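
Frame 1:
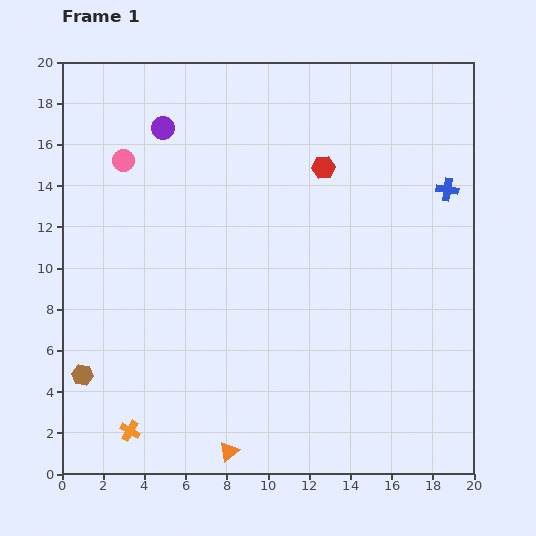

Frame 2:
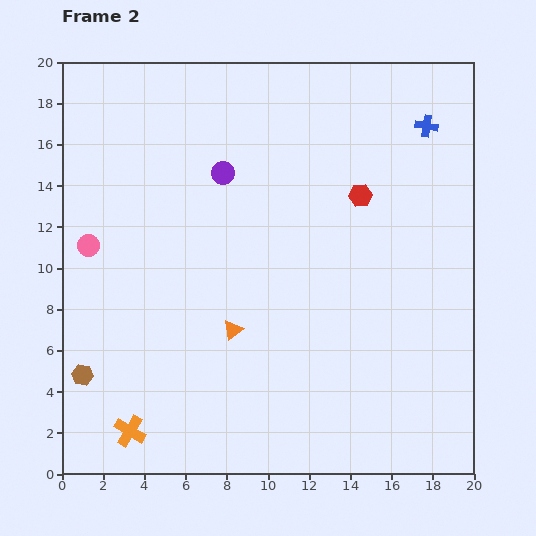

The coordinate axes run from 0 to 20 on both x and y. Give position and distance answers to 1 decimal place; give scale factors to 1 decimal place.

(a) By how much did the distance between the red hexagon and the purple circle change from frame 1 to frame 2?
-1.2

Distance in frame 1: 8.0. Distance in frame 2: 6.8.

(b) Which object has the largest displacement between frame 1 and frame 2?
the orange triangle

(moved 5.9; next 4.4)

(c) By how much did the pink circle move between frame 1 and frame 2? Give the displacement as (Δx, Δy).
(-1.7, -4.1)

The pink circle was at (3.0, 15.2) in frame 1 and (1.3, 11.1) in frame 2.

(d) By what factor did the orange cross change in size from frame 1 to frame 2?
1.5×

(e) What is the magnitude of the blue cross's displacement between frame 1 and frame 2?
3.3

The blue cross moved from (18.7, 13.8) to (17.7, 16.9), a distance of √(1.0² + 3.1²) ≈ 3.3.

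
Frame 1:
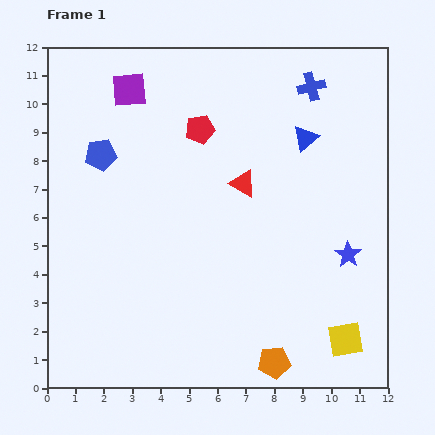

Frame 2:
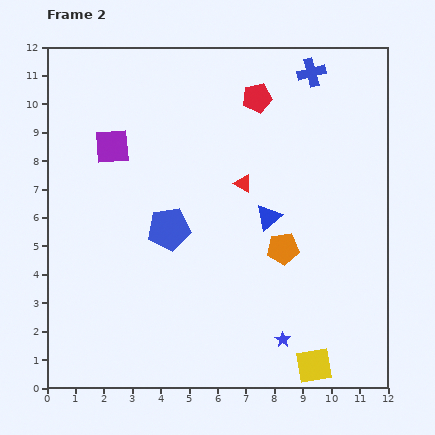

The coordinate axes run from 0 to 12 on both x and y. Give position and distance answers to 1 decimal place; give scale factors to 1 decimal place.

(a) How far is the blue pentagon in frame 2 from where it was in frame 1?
3.5

The blue pentagon moved from (1.9, 8.2) to (4.3, 5.6), a distance of √(2.4² + 2.6²) ≈ 3.5.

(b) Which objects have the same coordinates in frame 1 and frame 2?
the red triangle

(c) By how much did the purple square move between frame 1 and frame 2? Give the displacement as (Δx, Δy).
(-0.6, -2.0)

The purple square was at (2.9, 10.5) in frame 1 and (2.3, 8.5) in frame 2.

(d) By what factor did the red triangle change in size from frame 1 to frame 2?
0.7×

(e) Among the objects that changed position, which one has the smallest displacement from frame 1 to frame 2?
the blue cross

(moved 0.5)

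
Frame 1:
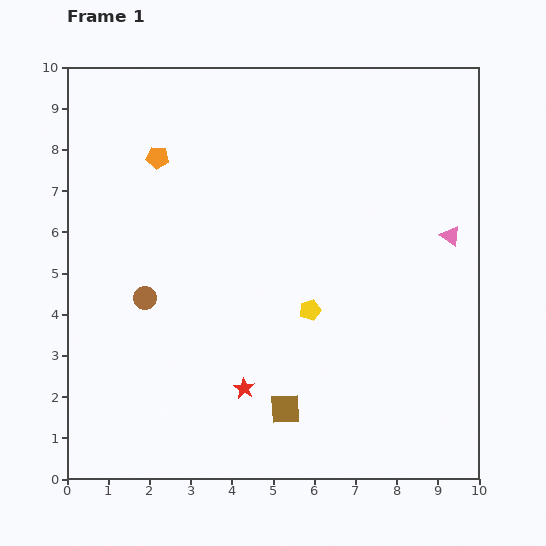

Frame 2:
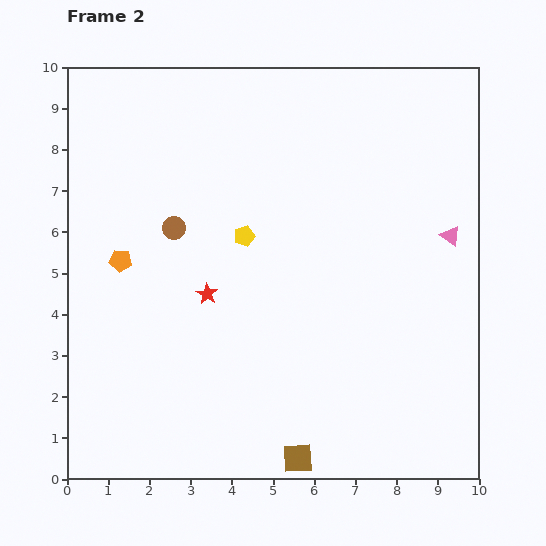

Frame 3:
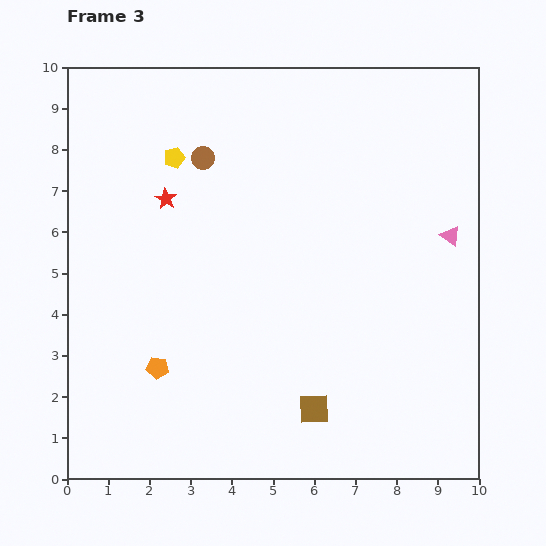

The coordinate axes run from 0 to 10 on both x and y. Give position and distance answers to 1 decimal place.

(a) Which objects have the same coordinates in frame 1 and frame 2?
the pink triangle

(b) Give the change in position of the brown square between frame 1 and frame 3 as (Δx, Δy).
(0.7, 0.0)

The brown square was at (5.3, 1.7) in frame 1 and (6.0, 1.7) in frame 3.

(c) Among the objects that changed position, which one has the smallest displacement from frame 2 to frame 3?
the brown square

(moved 1.3)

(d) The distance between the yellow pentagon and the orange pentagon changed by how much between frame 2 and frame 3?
+2.0

Distance in frame 2: 3.1. Distance in frame 3: 5.1.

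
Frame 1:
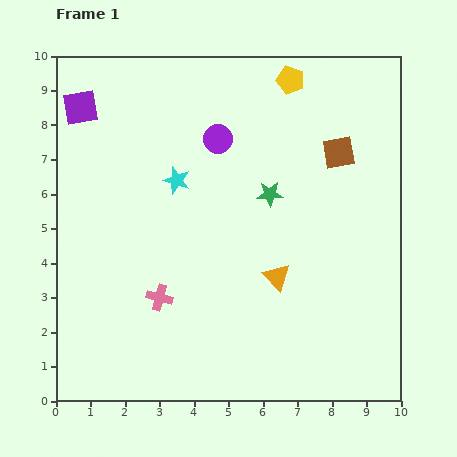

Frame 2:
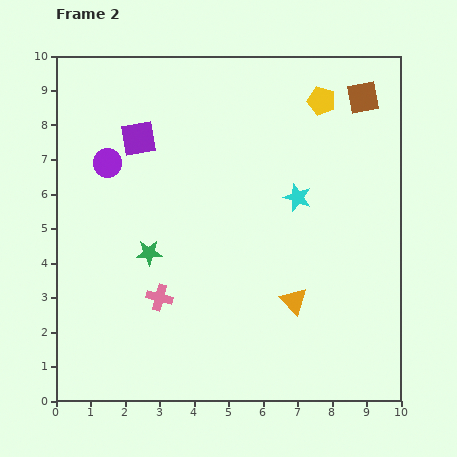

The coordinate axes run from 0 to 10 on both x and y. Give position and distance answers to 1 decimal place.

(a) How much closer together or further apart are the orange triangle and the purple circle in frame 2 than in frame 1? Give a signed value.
+2.4

Distance in frame 1: 4.3. Distance in frame 2: 6.7.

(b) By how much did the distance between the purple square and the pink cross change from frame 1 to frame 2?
-1.4

Distance in frame 1: 6.0. Distance in frame 2: 4.6.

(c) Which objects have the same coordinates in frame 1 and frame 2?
the pink cross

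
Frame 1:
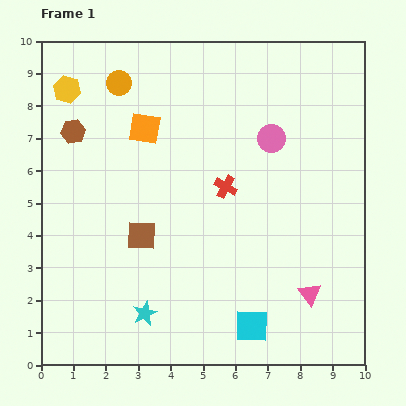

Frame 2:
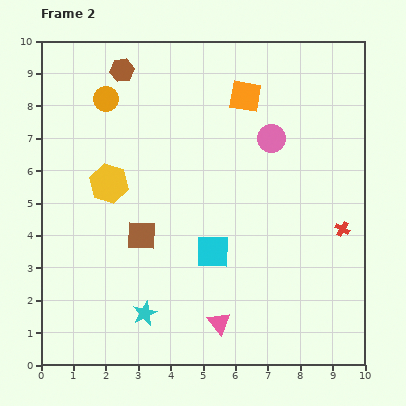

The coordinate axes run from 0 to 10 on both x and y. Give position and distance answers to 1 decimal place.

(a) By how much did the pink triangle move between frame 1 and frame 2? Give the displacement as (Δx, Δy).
(-2.8, -0.9)

The pink triangle was at (8.3, 2.2) in frame 1 and (5.5, 1.3) in frame 2.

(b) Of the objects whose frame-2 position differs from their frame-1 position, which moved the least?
the orange circle

(moved 0.6)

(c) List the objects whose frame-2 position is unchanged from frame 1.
the cyan star, the brown square, the pink circle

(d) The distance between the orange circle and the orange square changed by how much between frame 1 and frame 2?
+2.7

Distance in frame 1: 1.6. Distance in frame 2: 4.3.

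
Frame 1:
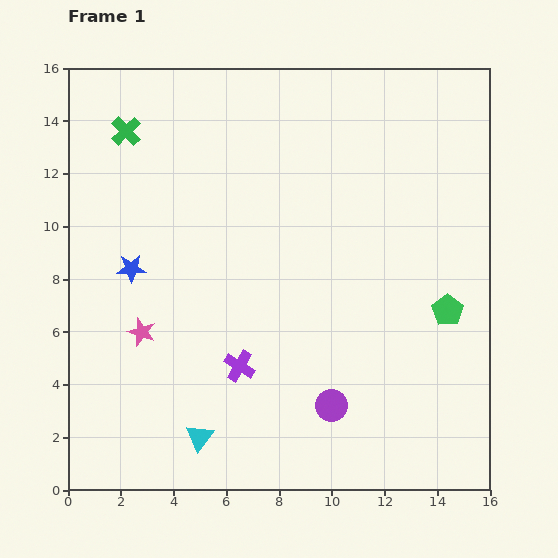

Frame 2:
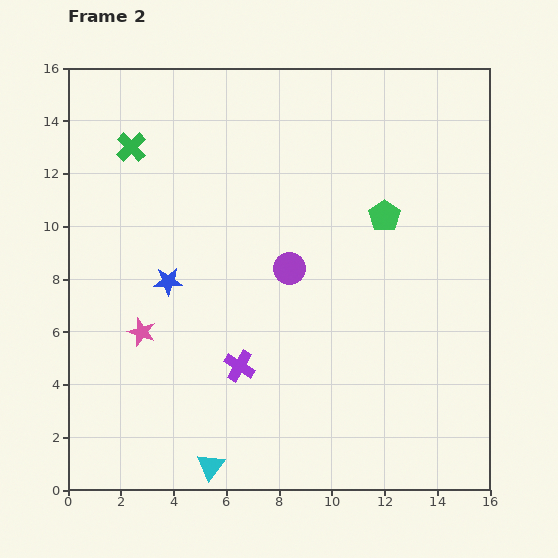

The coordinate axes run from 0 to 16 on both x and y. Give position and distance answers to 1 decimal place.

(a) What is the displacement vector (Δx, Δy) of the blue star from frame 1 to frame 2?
(1.4, -0.5)

The blue star was at (2.4, 8.4) in frame 1 and (3.8, 7.9) in frame 2.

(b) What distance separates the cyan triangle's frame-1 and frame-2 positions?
1.2

The cyan triangle moved from (5.0, 2.0) to (5.4, 0.9), a distance of √(0.4² + 1.1²) ≈ 1.2.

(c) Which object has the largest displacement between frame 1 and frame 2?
the purple circle

(moved 5.4; next 4.3)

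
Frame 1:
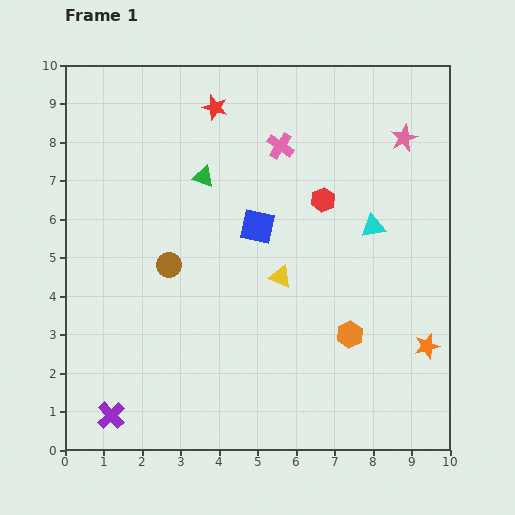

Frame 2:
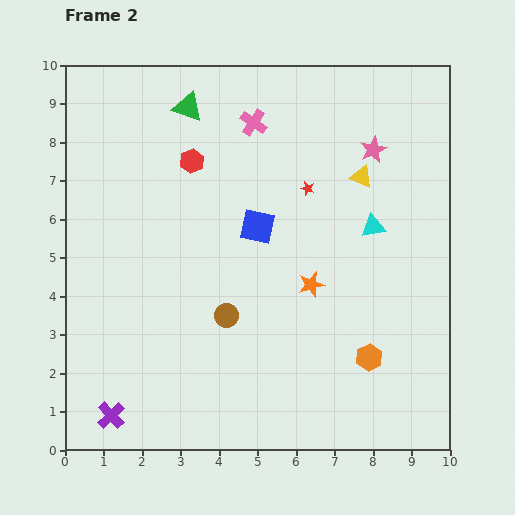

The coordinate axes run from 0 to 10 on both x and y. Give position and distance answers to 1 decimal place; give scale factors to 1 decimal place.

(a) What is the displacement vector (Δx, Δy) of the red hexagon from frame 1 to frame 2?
(-3.4, 1.0)

The red hexagon was at (6.7, 6.5) in frame 1 and (3.3, 7.5) in frame 2.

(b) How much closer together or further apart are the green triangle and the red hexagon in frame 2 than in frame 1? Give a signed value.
-1.8

Distance in frame 1: 3.2. Distance in frame 2: 1.4.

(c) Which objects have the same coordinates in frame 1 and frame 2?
the cyan triangle, the blue square, the purple cross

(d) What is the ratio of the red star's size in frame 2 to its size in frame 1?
0.6×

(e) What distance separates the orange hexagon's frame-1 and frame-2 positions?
0.8

The orange hexagon moved from (7.4, 3.0) to (7.9, 2.4), a distance of √(0.5² + 0.6²) ≈ 0.8.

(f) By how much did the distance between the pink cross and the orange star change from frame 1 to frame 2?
-1.9

Distance in frame 1: 6.4. Distance in frame 2: 4.5.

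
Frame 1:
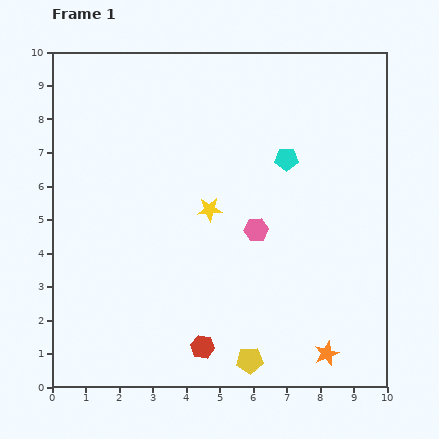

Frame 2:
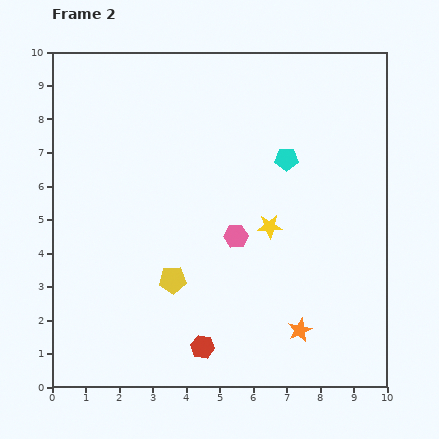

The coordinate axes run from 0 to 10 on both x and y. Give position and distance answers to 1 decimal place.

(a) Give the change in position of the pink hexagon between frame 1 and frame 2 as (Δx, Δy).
(-0.6, -0.2)

The pink hexagon was at (6.1, 4.7) in frame 1 and (5.5, 4.5) in frame 2.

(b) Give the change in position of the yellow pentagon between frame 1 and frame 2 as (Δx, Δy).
(-2.3, 2.4)

The yellow pentagon was at (5.9, 0.8) in frame 1 and (3.6, 3.2) in frame 2.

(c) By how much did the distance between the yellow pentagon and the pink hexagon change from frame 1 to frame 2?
-1.6

Distance in frame 1: 3.9. Distance in frame 2: 2.3.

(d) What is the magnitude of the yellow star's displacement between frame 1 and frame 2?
1.9

The yellow star moved from (4.7, 5.3) to (6.5, 4.8), a distance of √(1.8² + 0.5²) ≈ 1.9.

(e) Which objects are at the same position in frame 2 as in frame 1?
the cyan pentagon, the red hexagon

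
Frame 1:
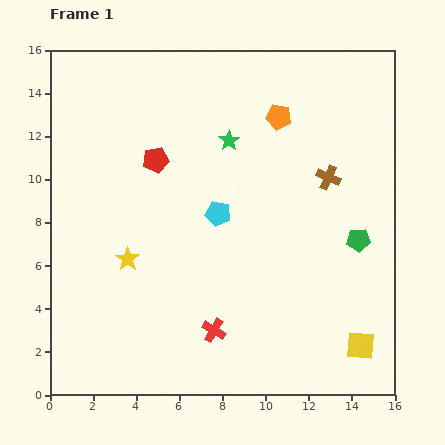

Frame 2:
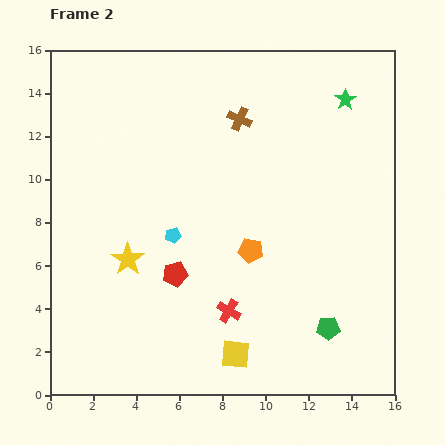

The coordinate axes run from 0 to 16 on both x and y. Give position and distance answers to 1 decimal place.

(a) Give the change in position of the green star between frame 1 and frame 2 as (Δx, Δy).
(5.4, 1.9)

The green star was at (8.3, 11.8) in frame 1 and (13.7, 13.7) in frame 2.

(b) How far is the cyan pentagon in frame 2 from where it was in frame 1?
2.3

The cyan pentagon moved from (7.8, 8.4) to (5.7, 7.4), a distance of √(2.1² + 1.0²) ≈ 2.3.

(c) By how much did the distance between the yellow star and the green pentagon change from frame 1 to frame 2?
-0.9

Distance in frame 1: 10.7. Distance in frame 2: 9.8.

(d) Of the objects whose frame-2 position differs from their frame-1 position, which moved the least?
the red cross

(moved 1.1)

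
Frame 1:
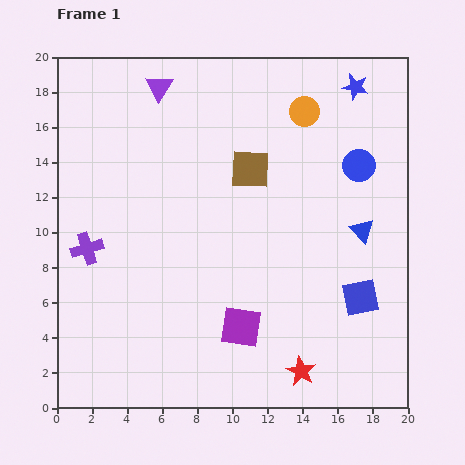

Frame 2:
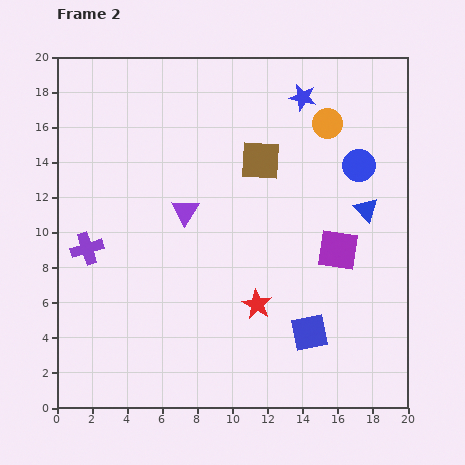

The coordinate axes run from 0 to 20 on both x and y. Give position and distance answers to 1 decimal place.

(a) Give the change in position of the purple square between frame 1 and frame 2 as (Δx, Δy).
(5.5, 4.4)

The purple square was at (10.5, 4.6) in frame 1 and (16.0, 9.0) in frame 2.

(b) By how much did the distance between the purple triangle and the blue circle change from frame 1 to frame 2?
-2.1

Distance in frame 1: 12.3. Distance in frame 2: 10.2.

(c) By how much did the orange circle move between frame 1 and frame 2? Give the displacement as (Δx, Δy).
(1.3, -0.7)

The orange circle was at (14.1, 16.9) in frame 1 and (15.4, 16.2) in frame 2.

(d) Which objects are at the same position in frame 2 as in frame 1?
the purple cross, the blue circle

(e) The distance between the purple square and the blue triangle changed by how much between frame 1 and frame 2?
-6.0

Distance in frame 1: 8.8. Distance in frame 2: 2.8.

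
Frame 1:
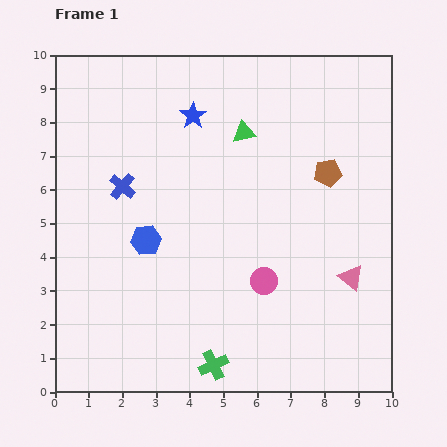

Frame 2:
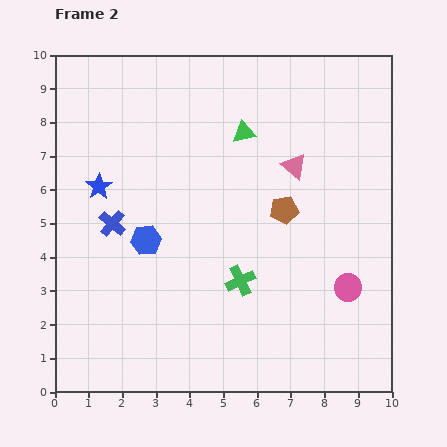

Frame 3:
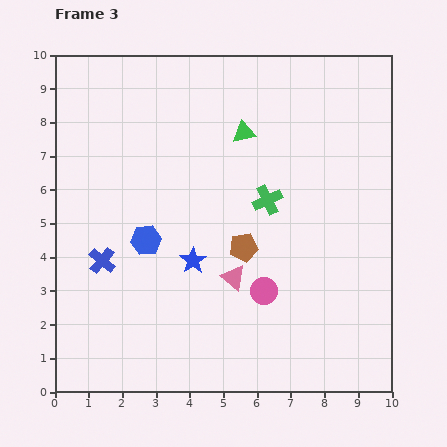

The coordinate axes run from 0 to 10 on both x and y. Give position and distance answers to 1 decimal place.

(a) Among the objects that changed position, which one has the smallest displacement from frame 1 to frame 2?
the blue cross

(moved 1.1)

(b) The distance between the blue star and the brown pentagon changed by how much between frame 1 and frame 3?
-2.7

Distance in frame 1: 4.3. Distance in frame 3: 1.6.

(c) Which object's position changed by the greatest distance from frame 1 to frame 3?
the green cross

(moved 5.2; next 4.3)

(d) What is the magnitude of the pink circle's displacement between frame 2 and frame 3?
2.5

The pink circle moved from (8.7, 3.1) to (6.2, 3.0), a distance of √(2.5² + 0.1²) ≈ 2.5.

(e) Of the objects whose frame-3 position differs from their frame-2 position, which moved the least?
the blue cross

(moved 1.1)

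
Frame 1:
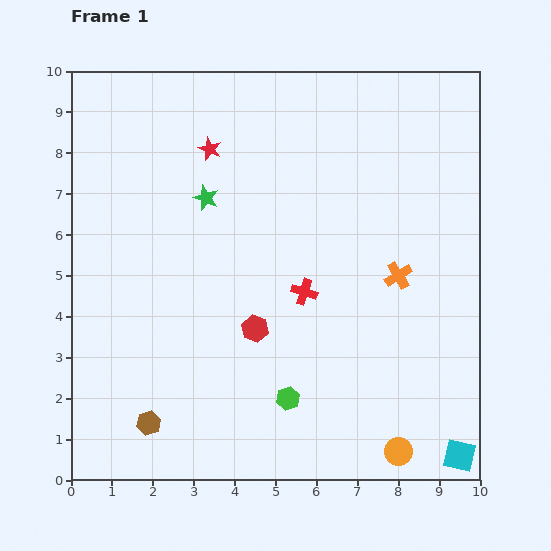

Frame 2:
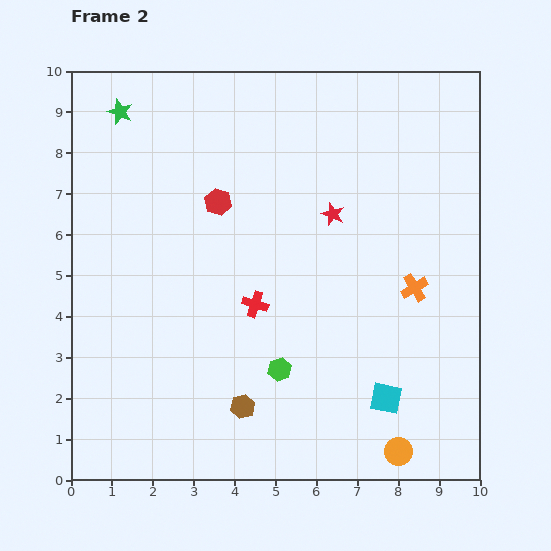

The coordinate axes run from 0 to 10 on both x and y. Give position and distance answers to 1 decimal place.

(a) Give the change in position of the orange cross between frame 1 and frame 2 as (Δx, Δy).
(0.4, -0.3)

The orange cross was at (8.0, 5.0) in frame 1 and (8.4, 4.7) in frame 2.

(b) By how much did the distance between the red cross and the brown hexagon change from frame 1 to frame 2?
-2.5

Distance in frame 1: 5.0. Distance in frame 2: 2.5.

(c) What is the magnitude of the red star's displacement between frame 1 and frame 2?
3.4

The red star moved from (3.4, 8.1) to (6.4, 6.5), a distance of √(3.0² + 1.6²) ≈ 3.4.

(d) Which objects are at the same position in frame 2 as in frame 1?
the orange circle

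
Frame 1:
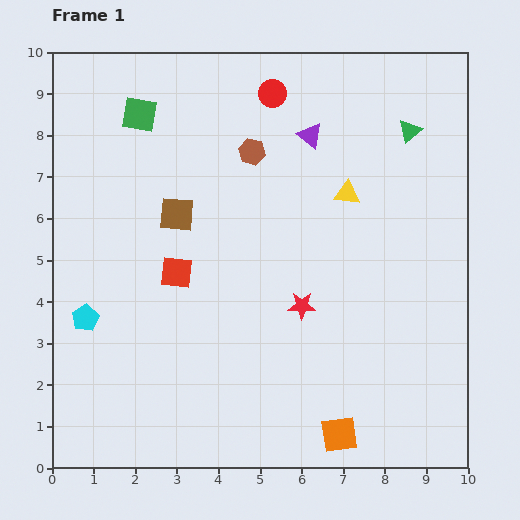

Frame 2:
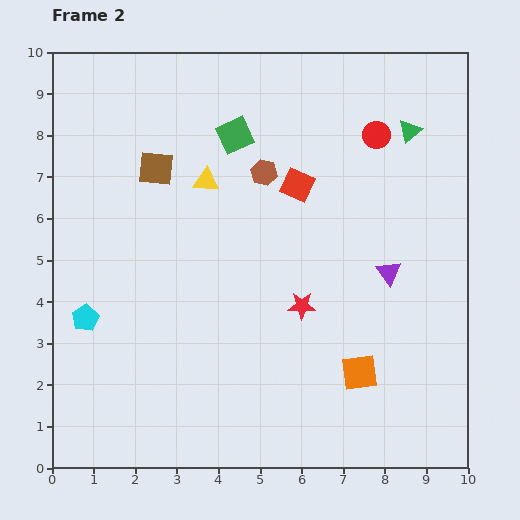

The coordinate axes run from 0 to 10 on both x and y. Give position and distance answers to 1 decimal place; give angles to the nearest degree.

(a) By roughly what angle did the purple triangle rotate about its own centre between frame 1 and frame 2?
16° clockwise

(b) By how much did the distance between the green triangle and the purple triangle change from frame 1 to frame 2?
+1.0

Distance in frame 1: 2.4. Distance in frame 2: 3.4.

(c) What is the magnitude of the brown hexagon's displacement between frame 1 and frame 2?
0.6

The brown hexagon moved from (4.8, 7.6) to (5.1, 7.1), a distance of √(0.3² + 0.5²) ≈ 0.6.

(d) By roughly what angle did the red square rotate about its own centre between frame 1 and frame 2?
18° clockwise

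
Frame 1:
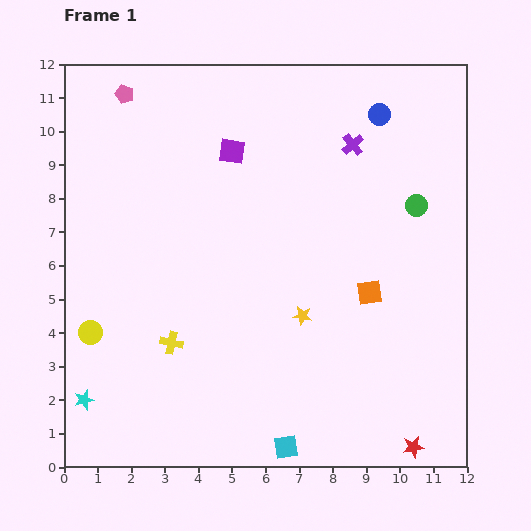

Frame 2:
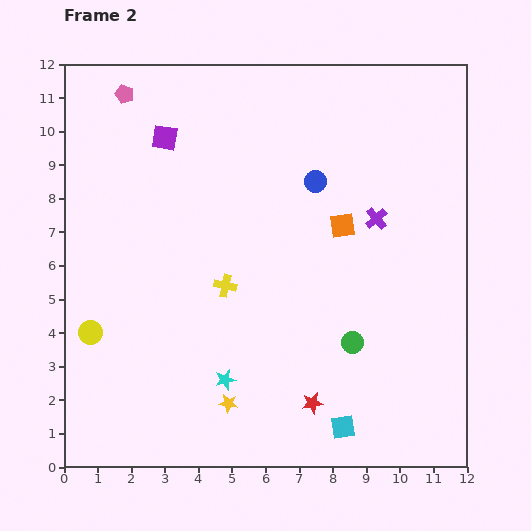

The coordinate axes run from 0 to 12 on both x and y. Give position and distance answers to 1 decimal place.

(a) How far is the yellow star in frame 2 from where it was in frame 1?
3.4

The yellow star moved from (7.1, 4.5) to (4.9, 1.9), a distance of √(2.2² + 2.6²) ≈ 3.4.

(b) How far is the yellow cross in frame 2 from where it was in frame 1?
2.3

The yellow cross moved from (3.2, 3.7) to (4.8, 5.4), a distance of √(1.6² + 1.7²) ≈ 2.3.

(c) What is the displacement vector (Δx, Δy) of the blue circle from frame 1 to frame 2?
(-1.9, -2.0)

The blue circle was at (9.4, 10.5) in frame 1 and (7.5, 8.5) in frame 2.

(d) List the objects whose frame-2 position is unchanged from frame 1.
the pink pentagon, the yellow circle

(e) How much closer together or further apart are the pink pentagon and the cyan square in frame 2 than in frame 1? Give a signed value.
+0.3

Distance in frame 1: 11.5. Distance in frame 2: 11.8.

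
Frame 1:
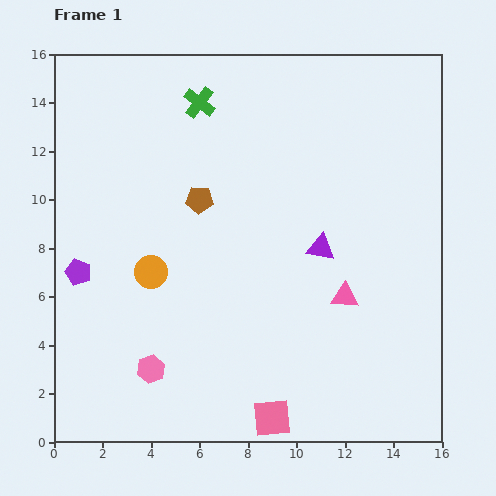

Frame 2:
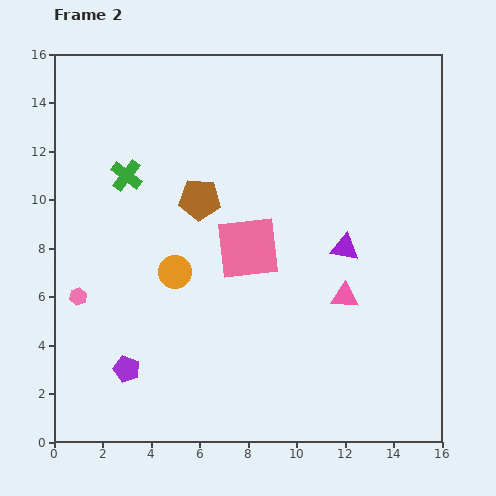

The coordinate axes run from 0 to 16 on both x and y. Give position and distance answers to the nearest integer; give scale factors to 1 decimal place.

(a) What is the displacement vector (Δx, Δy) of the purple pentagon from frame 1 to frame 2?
(2, -4)

The purple pentagon was at (1, 7) in frame 1 and (3, 3) in frame 2.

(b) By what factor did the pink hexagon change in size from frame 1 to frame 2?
0.6×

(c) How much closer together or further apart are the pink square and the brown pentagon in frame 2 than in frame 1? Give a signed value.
-6

Distance in frame 1: 9. Distance in frame 2: 3.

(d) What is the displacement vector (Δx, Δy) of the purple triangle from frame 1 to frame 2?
(1, 0)

The purple triangle was at (11, 8) in frame 1 and (12, 8) in frame 2.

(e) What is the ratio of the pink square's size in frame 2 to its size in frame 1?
1.6×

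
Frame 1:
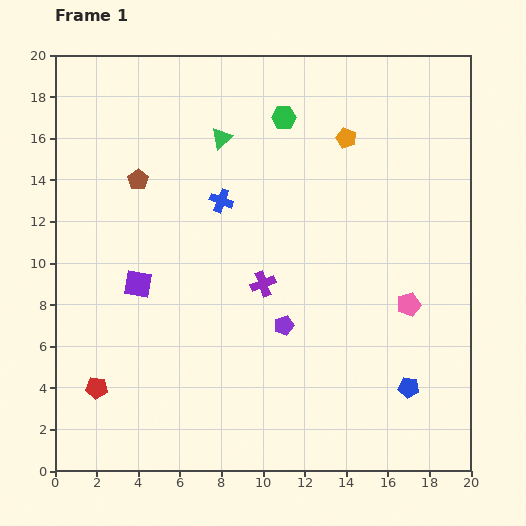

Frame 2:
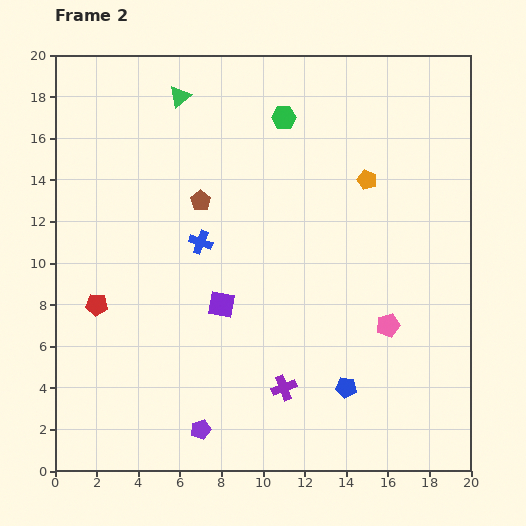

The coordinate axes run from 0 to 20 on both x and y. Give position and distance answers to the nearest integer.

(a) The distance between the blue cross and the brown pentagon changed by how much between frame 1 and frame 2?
-2

Distance in frame 1: 4. Distance in frame 2: 2.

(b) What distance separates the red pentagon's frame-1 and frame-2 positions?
4

The red pentagon moved from (2, 4) to (2, 8), a distance of √(0² + 4²) ≈ 4.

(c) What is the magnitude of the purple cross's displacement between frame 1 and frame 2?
5

The purple cross moved from (10, 9) to (11, 4), a distance of √(1² + 5²) ≈ 5.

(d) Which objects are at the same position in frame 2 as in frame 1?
the green hexagon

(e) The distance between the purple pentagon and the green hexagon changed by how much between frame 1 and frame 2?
+6

Distance in frame 1: 10. Distance in frame 2: 16.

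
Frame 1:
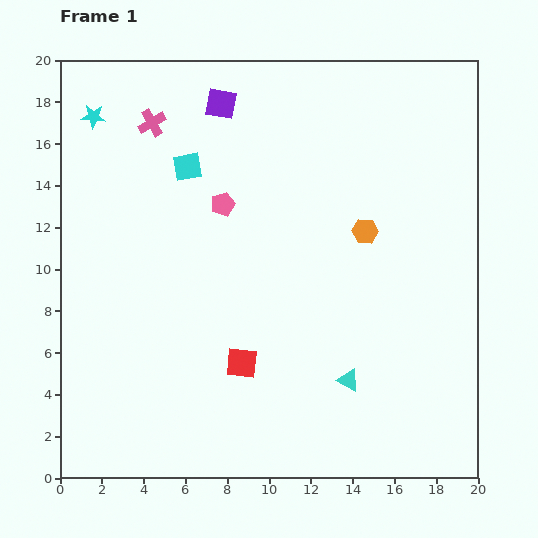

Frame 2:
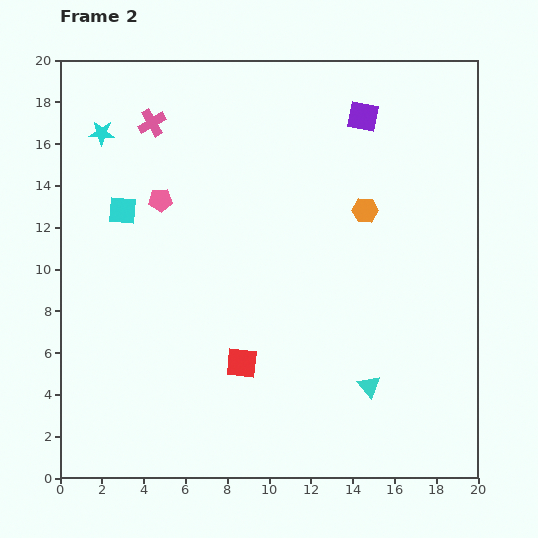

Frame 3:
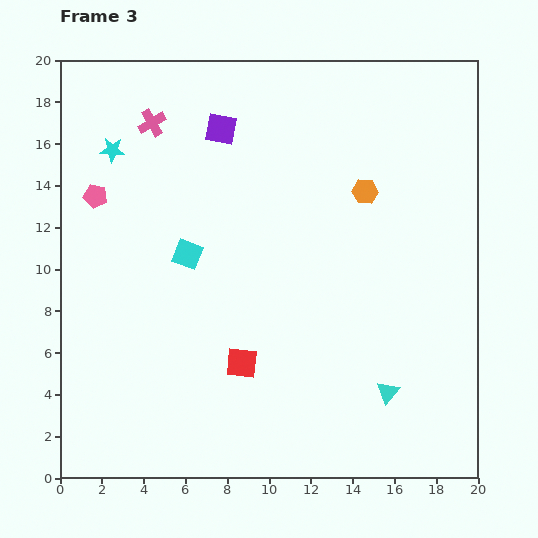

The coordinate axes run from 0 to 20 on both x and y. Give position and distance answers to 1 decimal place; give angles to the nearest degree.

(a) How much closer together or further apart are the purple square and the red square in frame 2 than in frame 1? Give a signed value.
+0.7

Distance in frame 1: 12.4. Distance in frame 2: 13.1.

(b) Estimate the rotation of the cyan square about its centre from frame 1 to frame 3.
32° clockwise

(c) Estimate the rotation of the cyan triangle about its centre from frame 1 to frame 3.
42° clockwise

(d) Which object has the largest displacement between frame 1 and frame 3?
the pink pentagon

(moved 6.1; next 4.2)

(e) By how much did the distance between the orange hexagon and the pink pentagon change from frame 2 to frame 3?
+3.1

Distance in frame 2: 9.8. Distance in frame 3: 12.9.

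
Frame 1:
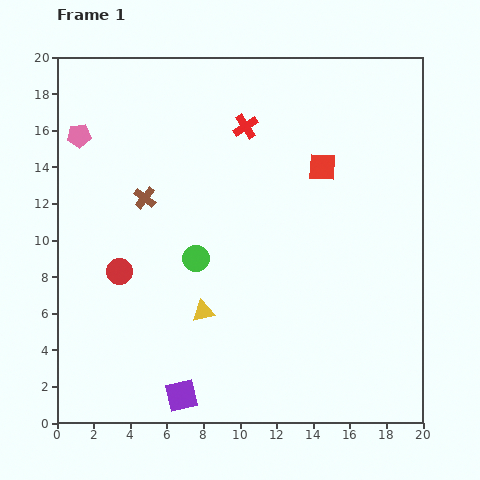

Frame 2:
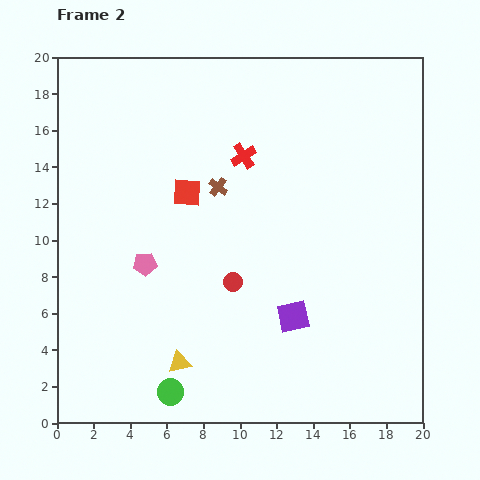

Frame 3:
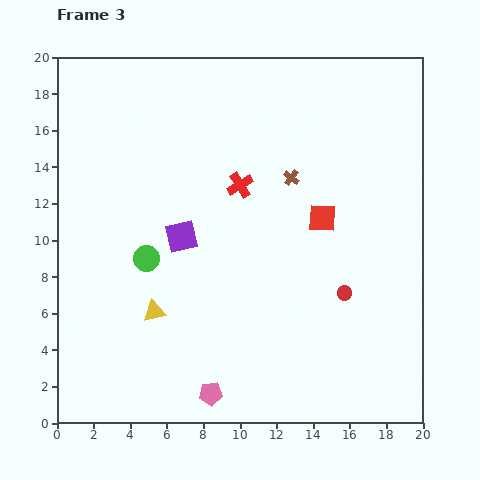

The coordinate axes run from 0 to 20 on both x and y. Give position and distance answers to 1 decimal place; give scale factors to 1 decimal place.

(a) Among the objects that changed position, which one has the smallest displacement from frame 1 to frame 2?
the red cross

(moved 1.6)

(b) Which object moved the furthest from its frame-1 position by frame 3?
the pink pentagon

(moved 15.8; next 12.4)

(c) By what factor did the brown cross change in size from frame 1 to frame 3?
0.7×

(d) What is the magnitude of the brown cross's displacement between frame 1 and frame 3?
8.1

The brown cross moved from (4.8, 12.3) to (12.8, 13.4), a distance of √(8.0² + 1.1²) ≈ 8.1.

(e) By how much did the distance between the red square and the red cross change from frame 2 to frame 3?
+1.1

Distance in frame 2: 3.7. Distance in frame 3: 4.8.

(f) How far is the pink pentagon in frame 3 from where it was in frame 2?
8.0

The pink pentagon moved from (4.8, 8.7) to (8.4, 1.6), a distance of √(3.6² + 7.1²) ≈ 8.0.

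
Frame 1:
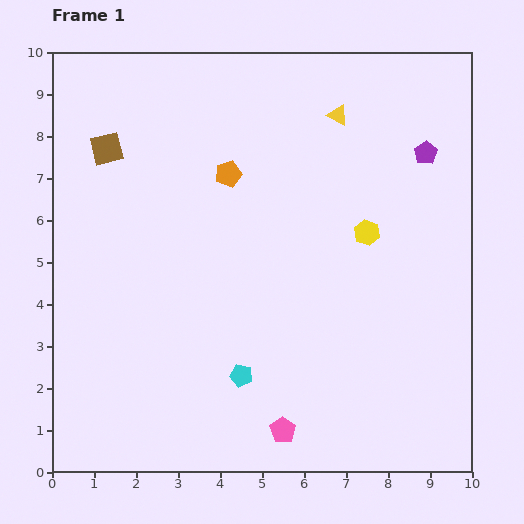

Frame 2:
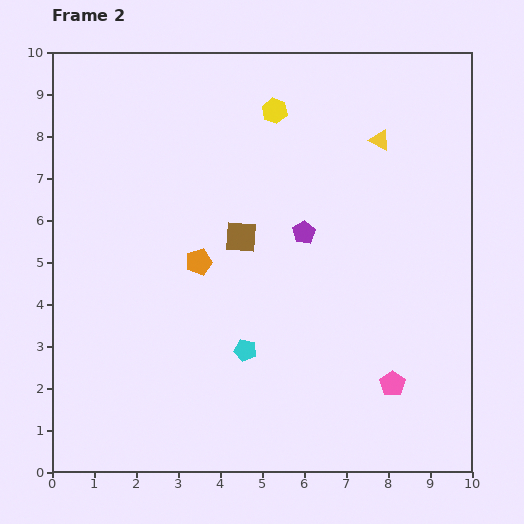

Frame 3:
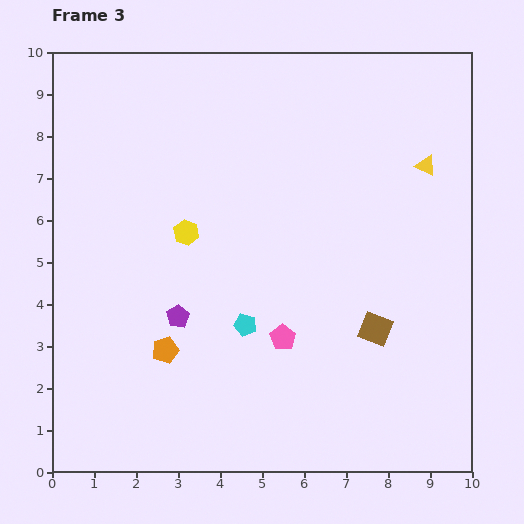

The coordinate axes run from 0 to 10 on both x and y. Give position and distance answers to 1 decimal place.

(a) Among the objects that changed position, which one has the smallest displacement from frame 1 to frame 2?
the cyan pentagon

(moved 0.6)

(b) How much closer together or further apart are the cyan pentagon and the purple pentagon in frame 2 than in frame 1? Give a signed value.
-3.8

Distance in frame 1: 6.9. Distance in frame 2: 3.1.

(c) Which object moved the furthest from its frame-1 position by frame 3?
the brown square

(moved 7.7; next 7.1)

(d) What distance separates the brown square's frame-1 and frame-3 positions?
7.7

The brown square moved from (1.3, 7.7) to (7.7, 3.4), a distance of √(6.4² + 4.3²) ≈ 7.7.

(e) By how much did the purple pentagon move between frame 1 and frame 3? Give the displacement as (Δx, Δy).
(-5.9, -3.9)

The purple pentagon was at (8.9, 7.6) in frame 1 and (3.0, 3.7) in frame 3.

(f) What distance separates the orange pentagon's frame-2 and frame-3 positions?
2.2

The orange pentagon moved from (3.5, 5.0) to (2.7, 2.9), a distance of √(0.8² + 2.1²) ≈ 2.2.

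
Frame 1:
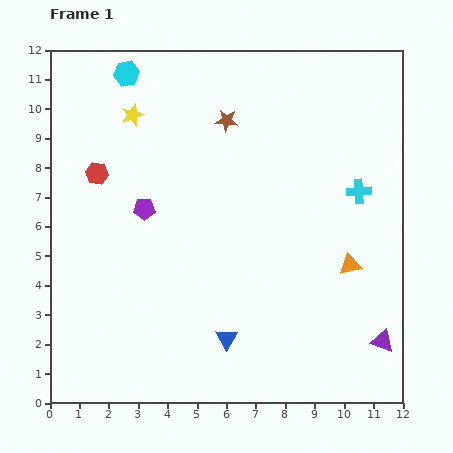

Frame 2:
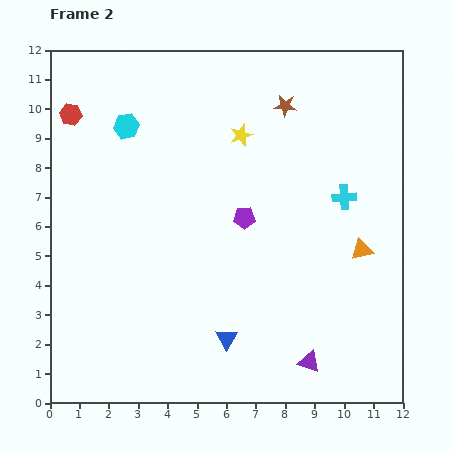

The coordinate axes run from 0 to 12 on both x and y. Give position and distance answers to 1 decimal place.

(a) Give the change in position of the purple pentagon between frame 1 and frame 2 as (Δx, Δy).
(3.4, -0.3)

The purple pentagon was at (3.2, 6.6) in frame 1 and (6.6, 6.3) in frame 2.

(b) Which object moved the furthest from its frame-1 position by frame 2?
the yellow star

(moved 3.8; next 3.4)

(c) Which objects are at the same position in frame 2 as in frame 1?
the blue triangle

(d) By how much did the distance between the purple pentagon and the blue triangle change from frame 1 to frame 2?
-1.1

Distance in frame 1: 5.2. Distance in frame 2: 4.1.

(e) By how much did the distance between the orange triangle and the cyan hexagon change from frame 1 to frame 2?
-1.0

Distance in frame 1: 10.0. Distance in frame 2: 9.0.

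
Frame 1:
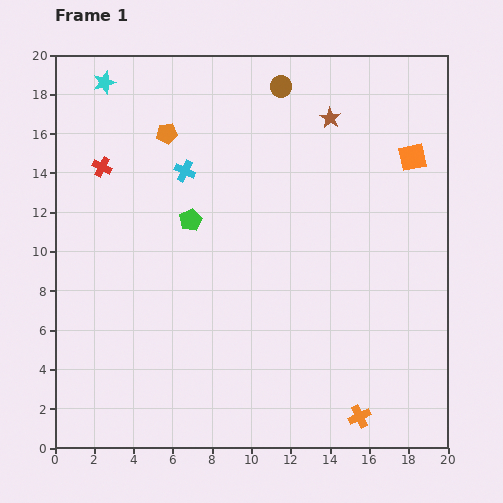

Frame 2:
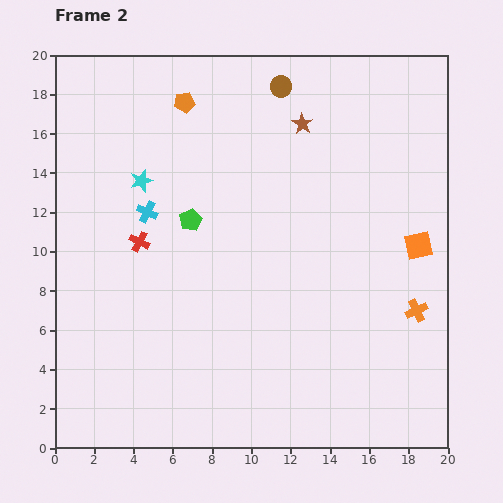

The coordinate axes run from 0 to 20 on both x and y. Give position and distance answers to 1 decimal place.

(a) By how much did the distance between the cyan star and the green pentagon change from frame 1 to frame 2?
-5.1

Distance in frame 1: 8.3. Distance in frame 2: 3.2.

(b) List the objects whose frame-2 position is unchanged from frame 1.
the green pentagon, the brown circle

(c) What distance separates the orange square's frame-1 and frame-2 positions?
4.5

The orange square moved from (18.2, 14.8) to (18.5, 10.3), a distance of √(0.3² + 4.5²) ≈ 4.5.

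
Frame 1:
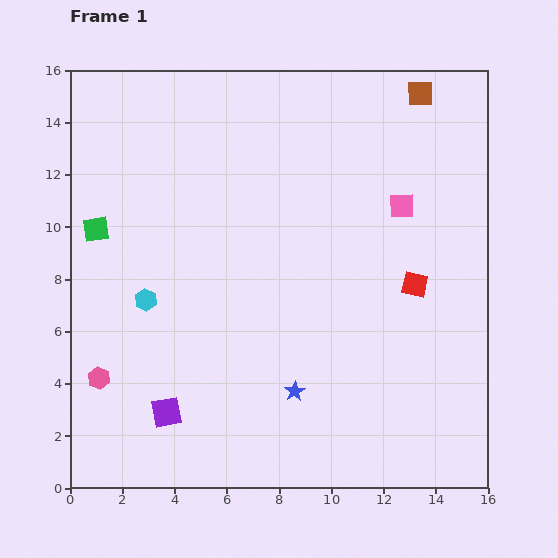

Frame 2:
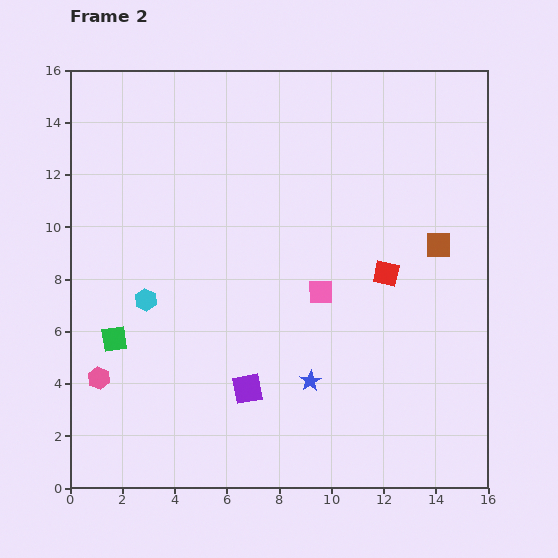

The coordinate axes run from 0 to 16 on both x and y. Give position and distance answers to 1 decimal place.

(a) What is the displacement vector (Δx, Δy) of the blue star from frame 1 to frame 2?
(0.6, 0.4)

The blue star was at (8.6, 3.7) in frame 1 and (9.2, 4.1) in frame 2.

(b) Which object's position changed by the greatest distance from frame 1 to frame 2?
the brown square

(moved 5.8; next 4.5)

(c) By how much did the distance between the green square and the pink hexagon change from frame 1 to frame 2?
-4.1

Distance in frame 1: 5.7. Distance in frame 2: 1.6.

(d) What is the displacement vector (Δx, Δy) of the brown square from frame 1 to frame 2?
(0.7, -5.8)

The brown square was at (13.4, 15.1) in frame 1 and (14.1, 9.3) in frame 2.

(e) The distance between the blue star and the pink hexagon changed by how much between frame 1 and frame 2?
+0.6

Distance in frame 1: 7.5. Distance in frame 2: 8.1.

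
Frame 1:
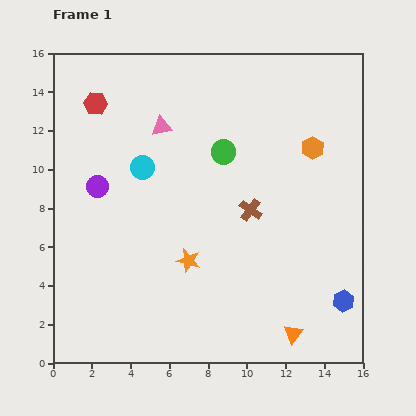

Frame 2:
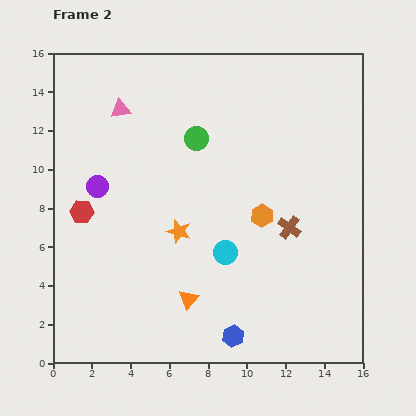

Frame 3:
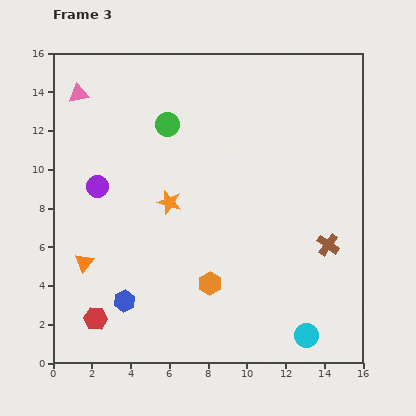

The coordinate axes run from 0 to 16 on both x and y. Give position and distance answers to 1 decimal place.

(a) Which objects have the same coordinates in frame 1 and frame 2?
the purple circle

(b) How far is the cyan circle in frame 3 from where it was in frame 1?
12.2

The cyan circle moved from (4.6, 10.1) to (13.1, 1.4), a distance of √(8.5² + 8.7²) ≈ 12.2.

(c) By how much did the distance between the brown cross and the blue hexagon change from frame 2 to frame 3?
+4.6

Distance in frame 2: 6.3. Distance in frame 3: 10.9.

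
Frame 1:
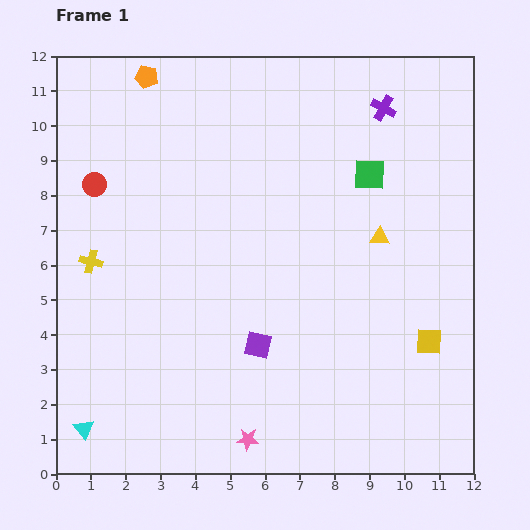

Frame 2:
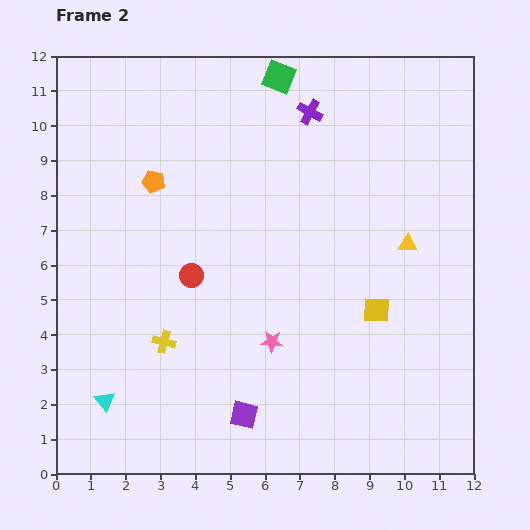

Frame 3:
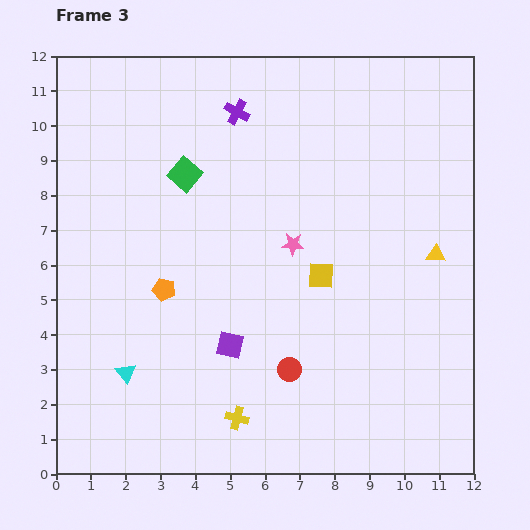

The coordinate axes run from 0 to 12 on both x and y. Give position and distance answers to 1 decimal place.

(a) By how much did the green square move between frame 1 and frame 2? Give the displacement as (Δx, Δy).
(-2.6, 2.8)

The green square was at (9.0, 8.6) in frame 1 and (6.4, 11.4) in frame 2.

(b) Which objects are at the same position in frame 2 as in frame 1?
none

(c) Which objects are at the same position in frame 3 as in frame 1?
none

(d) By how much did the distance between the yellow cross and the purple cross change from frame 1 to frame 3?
-0.7

Distance in frame 1: 9.5. Distance in frame 3: 8.8.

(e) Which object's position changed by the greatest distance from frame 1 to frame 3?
the red circle

(moved 7.7; next 6.2)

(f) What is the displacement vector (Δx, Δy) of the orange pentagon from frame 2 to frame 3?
(0.3, -3.1)

The orange pentagon was at (2.8, 8.4) in frame 2 and (3.1, 5.3) in frame 3.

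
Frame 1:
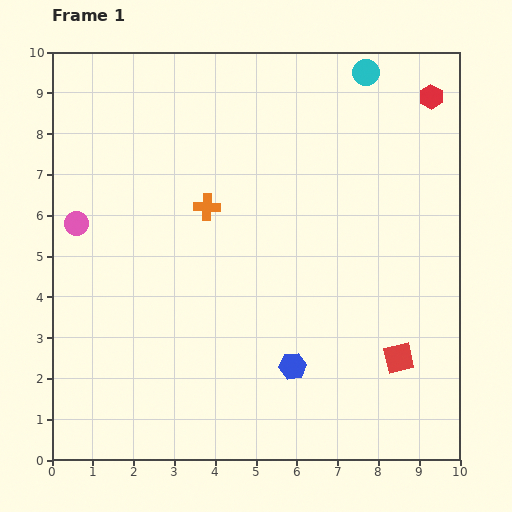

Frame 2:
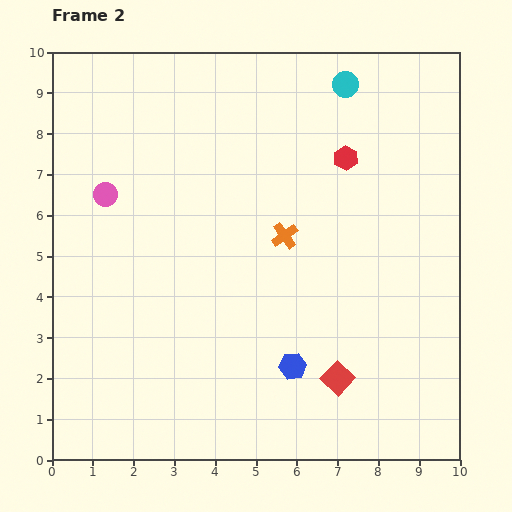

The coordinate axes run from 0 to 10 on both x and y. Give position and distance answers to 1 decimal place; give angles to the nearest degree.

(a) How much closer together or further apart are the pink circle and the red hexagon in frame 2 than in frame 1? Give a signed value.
-3.2

Distance in frame 1: 9.2. Distance in frame 2: 6.0.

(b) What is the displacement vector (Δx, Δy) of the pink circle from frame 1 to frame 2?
(0.7, 0.7)

The pink circle was at (0.6, 5.8) in frame 1 and (1.3, 6.5) in frame 2.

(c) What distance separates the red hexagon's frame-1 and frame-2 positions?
2.6

The red hexagon moved from (9.3, 8.9) to (7.2, 7.4), a distance of √(2.1² + 1.5²) ≈ 2.6.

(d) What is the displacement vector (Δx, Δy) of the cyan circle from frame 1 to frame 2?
(-0.5, -0.3)

The cyan circle was at (7.7, 9.5) in frame 1 and (7.2, 9.2) in frame 2.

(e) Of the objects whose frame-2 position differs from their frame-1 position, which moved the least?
the cyan circle

(moved 0.6)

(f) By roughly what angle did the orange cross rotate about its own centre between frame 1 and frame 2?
38° counter-clockwise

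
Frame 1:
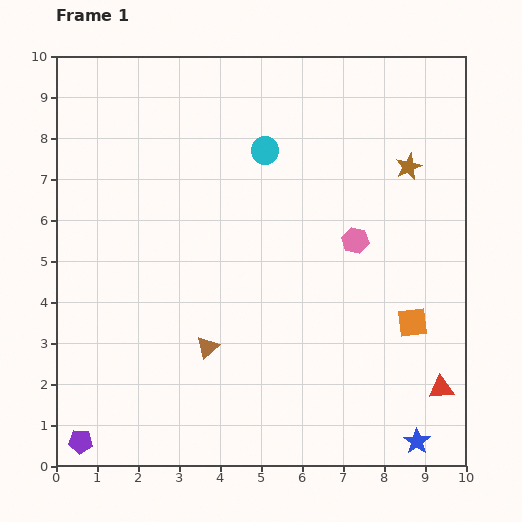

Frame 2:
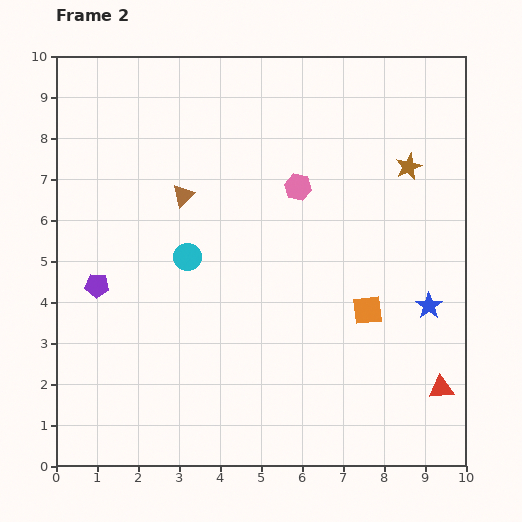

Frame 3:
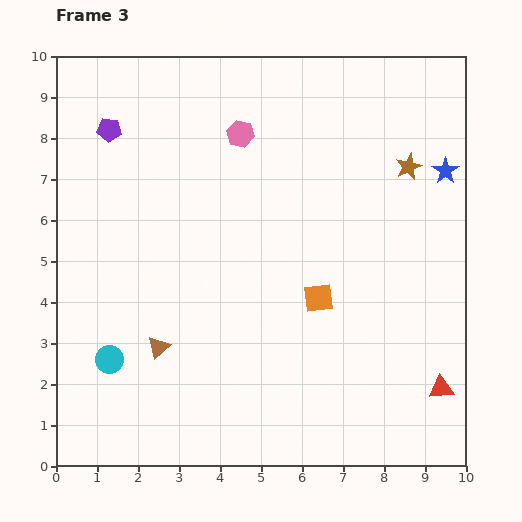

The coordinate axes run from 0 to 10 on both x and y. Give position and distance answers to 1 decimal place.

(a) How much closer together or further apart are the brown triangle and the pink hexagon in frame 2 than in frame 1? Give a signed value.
-1.6

Distance in frame 1: 4.4. Distance in frame 2: 2.8.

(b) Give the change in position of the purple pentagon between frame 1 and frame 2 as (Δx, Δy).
(0.4, 3.8)

The purple pentagon was at (0.6, 0.6) in frame 1 and (1.0, 4.4) in frame 2.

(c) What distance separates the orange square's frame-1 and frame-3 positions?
2.4

The orange square moved from (8.7, 3.5) to (6.4, 4.1), a distance of √(2.3² + 0.6²) ≈ 2.4.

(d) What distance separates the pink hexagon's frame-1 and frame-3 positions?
3.8

The pink hexagon moved from (7.3, 5.5) to (4.5, 8.1), a distance of √(2.8² + 2.6²) ≈ 3.8.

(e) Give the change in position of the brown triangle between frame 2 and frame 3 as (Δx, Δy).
(-0.6, -3.7)

The brown triangle was at (3.1, 6.6) in frame 2 and (2.5, 2.9) in frame 3.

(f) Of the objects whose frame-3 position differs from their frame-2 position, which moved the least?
the orange square

(moved 1.2)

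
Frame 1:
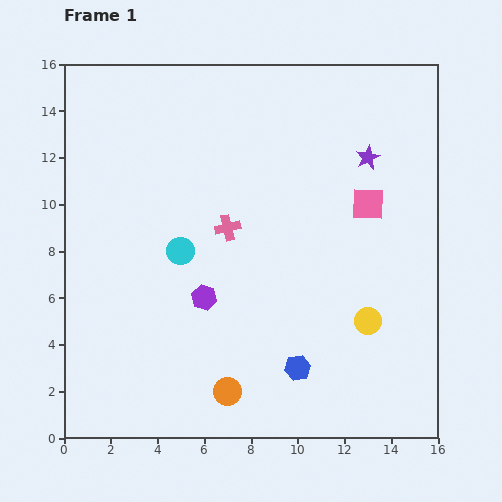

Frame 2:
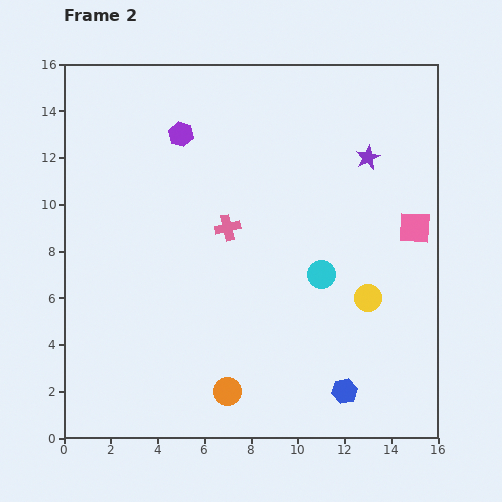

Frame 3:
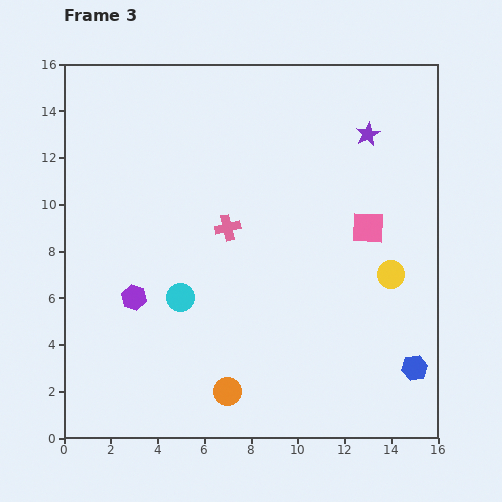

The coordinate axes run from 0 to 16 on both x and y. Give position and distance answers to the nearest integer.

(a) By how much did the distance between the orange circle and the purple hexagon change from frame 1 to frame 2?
+7

Distance in frame 1: 4. Distance in frame 2: 11.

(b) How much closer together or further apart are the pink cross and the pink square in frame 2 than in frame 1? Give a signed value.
+2

Distance in frame 1: 6. Distance in frame 2: 8.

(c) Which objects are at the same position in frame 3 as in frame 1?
the orange circle, the pink cross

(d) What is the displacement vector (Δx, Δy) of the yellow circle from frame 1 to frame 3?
(1, 2)

The yellow circle was at (13, 5) in frame 1 and (14, 7) in frame 3.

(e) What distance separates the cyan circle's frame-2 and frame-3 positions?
6

The cyan circle moved from (11, 7) to (5, 6), a distance of √(6² + 1²) ≈ 6.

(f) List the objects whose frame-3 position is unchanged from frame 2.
the orange circle, the pink cross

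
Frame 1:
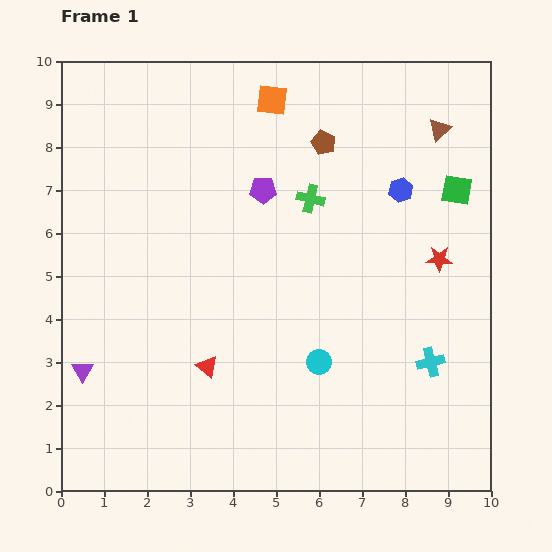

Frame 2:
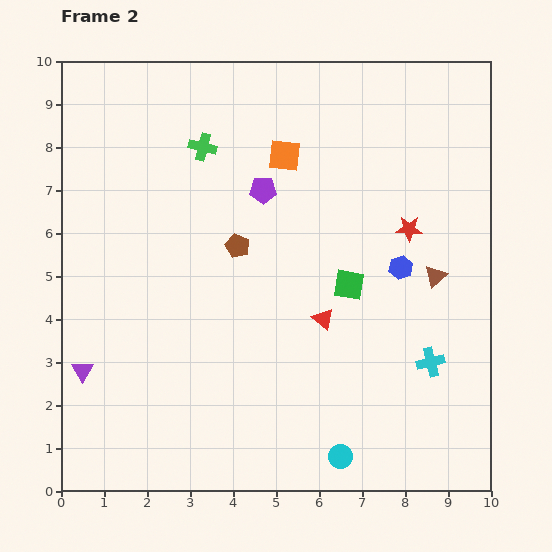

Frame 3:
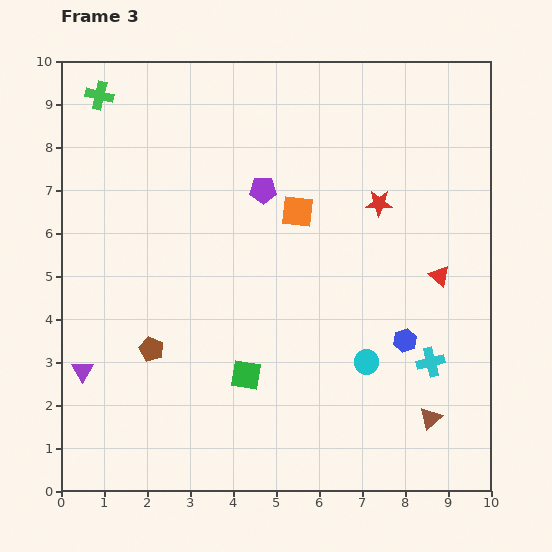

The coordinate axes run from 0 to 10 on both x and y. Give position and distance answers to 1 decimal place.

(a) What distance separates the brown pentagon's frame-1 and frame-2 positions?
3.1

The brown pentagon moved from (6.1, 8.1) to (4.1, 5.7), a distance of √(2.0² + 2.4²) ≈ 3.1.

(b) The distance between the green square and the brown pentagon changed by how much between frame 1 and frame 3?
-1.0

Distance in frame 1: 3.3. Distance in frame 3: 2.3.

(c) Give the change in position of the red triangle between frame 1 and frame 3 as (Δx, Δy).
(5.4, 2.1)

The red triangle was at (3.4, 2.9) in frame 1 and (8.8, 5.0) in frame 3.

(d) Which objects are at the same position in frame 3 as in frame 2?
the purple pentagon, the purple triangle, the cyan cross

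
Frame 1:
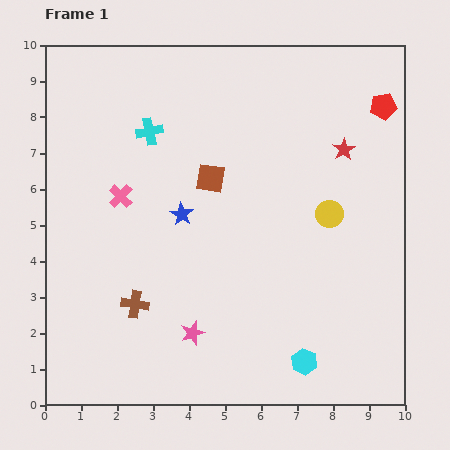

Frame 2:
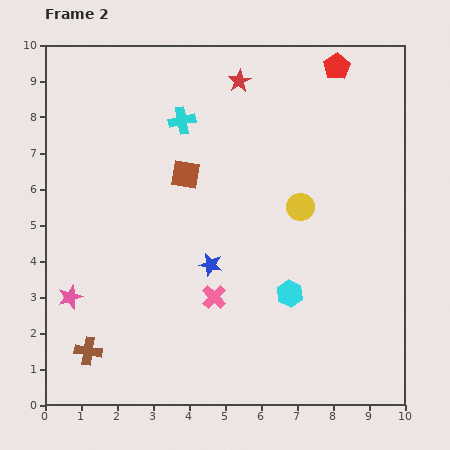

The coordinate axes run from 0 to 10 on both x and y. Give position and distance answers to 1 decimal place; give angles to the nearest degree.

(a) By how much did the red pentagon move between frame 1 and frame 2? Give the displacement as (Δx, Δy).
(-1.3, 1.1)

The red pentagon was at (9.4, 8.3) in frame 1 and (8.1, 9.4) in frame 2.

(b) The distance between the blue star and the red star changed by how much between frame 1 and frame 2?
+0.4

Distance in frame 1: 4.8. Distance in frame 2: 5.2.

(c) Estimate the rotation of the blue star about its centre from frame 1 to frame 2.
19° counter-clockwise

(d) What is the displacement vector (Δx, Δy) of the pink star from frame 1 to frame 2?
(-3.4, 1.0)

The pink star was at (4.1, 2.0) in frame 1 and (0.7, 3.0) in frame 2.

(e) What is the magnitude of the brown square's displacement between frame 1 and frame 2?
0.7

The brown square moved from (4.6, 6.3) to (3.9, 6.4), a distance of √(0.7² + 0.1²) ≈ 0.7.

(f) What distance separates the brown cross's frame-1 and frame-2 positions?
1.8

The brown cross moved from (2.5, 2.8) to (1.2, 1.5), a distance of √(1.3² + 1.3²) ≈ 1.8.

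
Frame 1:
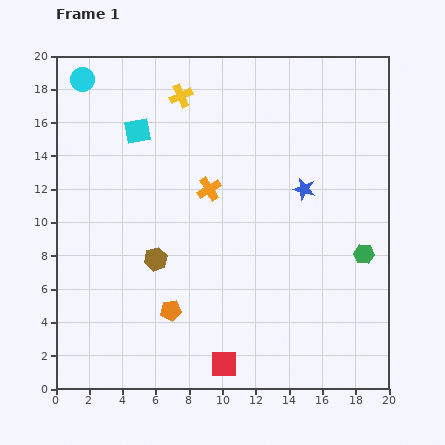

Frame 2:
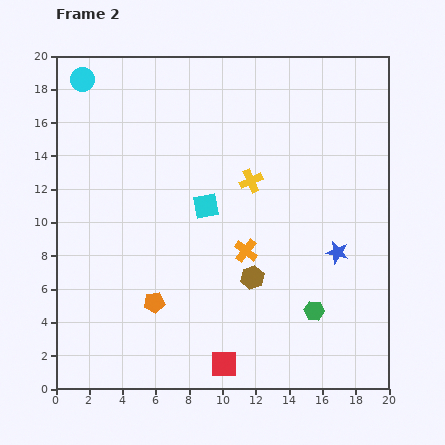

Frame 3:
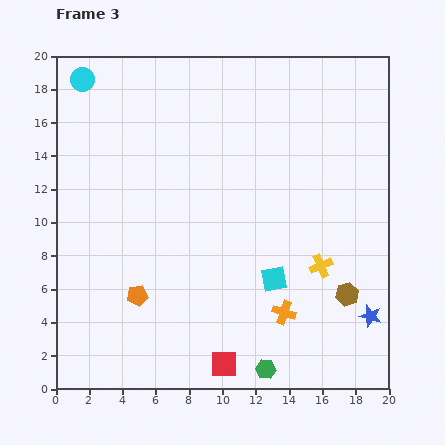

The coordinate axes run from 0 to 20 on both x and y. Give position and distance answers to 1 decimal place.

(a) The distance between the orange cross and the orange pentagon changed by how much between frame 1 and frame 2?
-1.4

Distance in frame 1: 7.7. Distance in frame 2: 6.3.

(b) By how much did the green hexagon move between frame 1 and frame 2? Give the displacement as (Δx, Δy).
(-3.0, -3.4)

The green hexagon was at (18.5, 8.1) in frame 1 and (15.5, 4.7) in frame 2.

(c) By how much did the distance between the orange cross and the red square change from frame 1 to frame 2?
-3.6

Distance in frame 1: 10.5. Distance in frame 2: 6.9.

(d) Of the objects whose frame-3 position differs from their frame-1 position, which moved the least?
the orange pentagon

(moved 2.2)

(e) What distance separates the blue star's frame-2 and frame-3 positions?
4.3

The blue star moved from (16.9, 8.2) to (18.9, 4.4), a distance of √(2.0² + 3.8²) ≈ 4.3.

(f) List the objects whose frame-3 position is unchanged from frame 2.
the red square, the cyan circle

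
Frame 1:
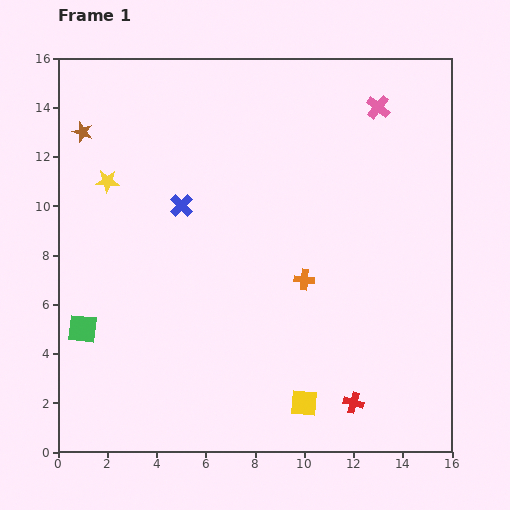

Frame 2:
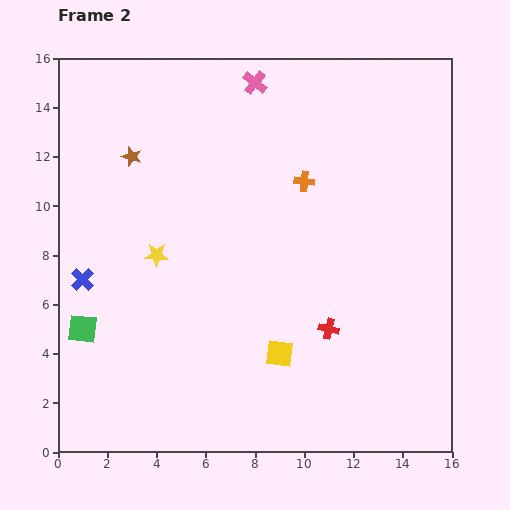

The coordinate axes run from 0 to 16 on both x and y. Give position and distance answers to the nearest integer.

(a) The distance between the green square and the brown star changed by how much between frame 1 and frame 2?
-1

Distance in frame 1: 8. Distance in frame 2: 7.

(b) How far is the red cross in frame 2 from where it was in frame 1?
3

The red cross moved from (12, 2) to (11, 5), a distance of √(1² + 3²) ≈ 3.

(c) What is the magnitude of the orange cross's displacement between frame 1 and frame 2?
4

The orange cross moved from (10, 7) to (10, 11), a distance of √(0² + 4²) ≈ 4.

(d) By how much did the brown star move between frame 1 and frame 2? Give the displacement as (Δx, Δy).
(2, -1)

The brown star was at (1, 13) in frame 1 and (3, 12) in frame 2.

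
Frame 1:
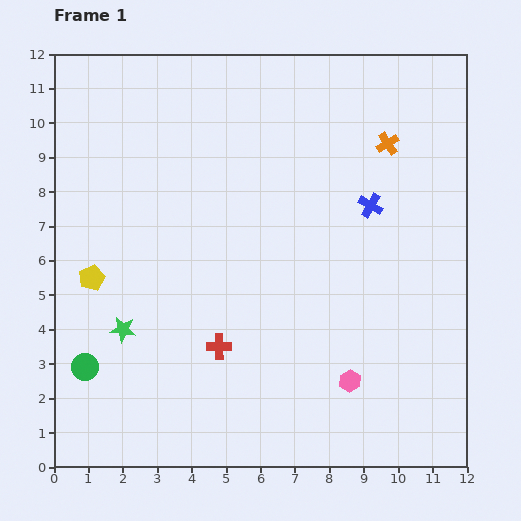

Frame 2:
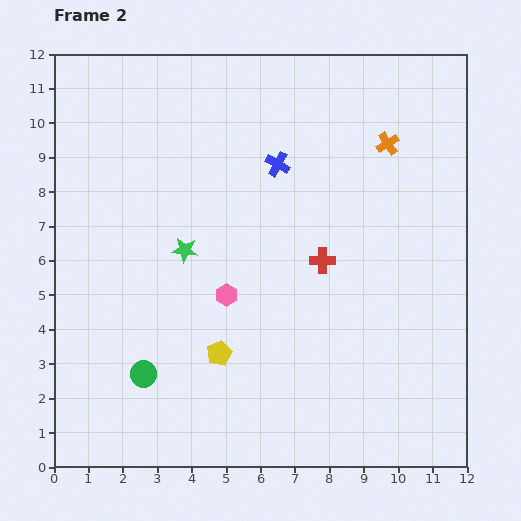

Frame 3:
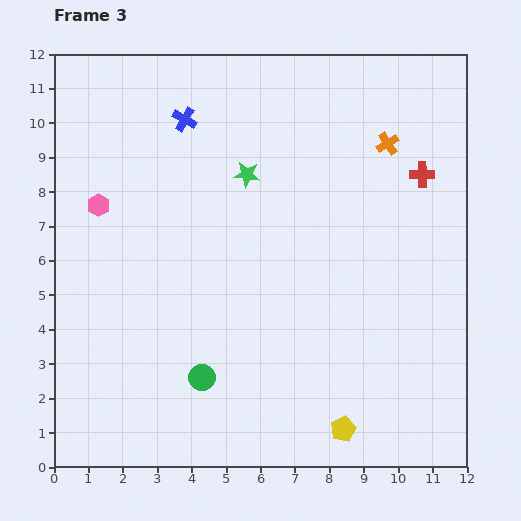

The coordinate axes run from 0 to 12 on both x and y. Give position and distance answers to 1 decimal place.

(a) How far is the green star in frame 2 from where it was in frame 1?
2.9

The green star moved from (2.0, 4.0) to (3.8, 6.3), a distance of √(1.8² + 2.3²) ≈ 2.9.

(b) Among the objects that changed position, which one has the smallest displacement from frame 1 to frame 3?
the green circle

(moved 3.4)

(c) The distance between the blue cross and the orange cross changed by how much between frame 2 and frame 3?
+2.6

Distance in frame 2: 3.3. Distance in frame 3: 5.9.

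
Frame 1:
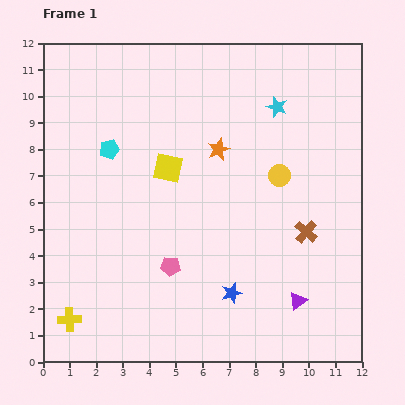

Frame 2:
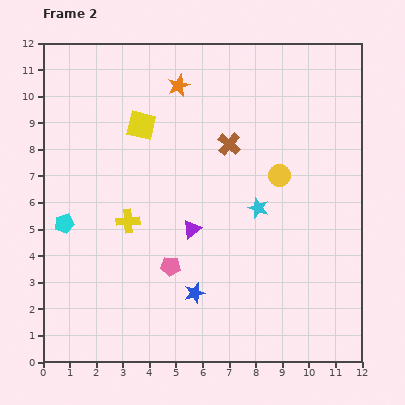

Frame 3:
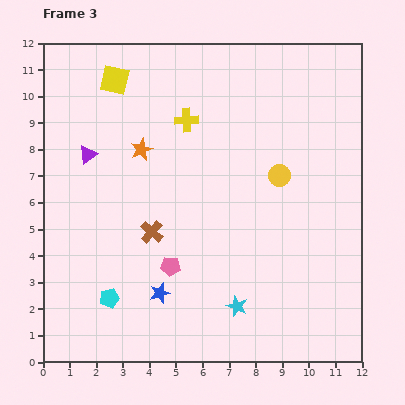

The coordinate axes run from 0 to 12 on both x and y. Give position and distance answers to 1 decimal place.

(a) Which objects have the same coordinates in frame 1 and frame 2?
the yellow circle, the pink pentagon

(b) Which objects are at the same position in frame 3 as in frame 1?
the yellow circle, the pink pentagon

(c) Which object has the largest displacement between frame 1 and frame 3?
the purple triangle

(moved 9.6; next 8.7)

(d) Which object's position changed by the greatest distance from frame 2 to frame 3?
the purple triangle

(moved 4.8; next 4.4)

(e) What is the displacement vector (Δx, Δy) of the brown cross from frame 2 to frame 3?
(-2.9, -3.3)

The brown cross was at (7.0, 8.2) in frame 2 and (4.1, 4.9) in frame 3.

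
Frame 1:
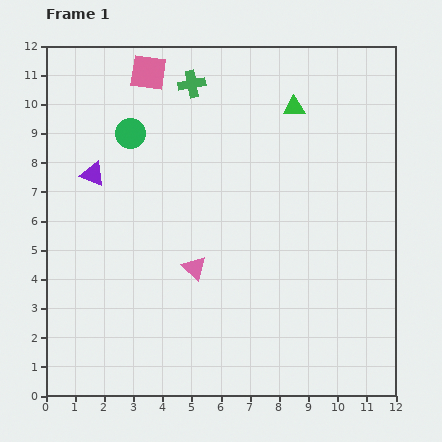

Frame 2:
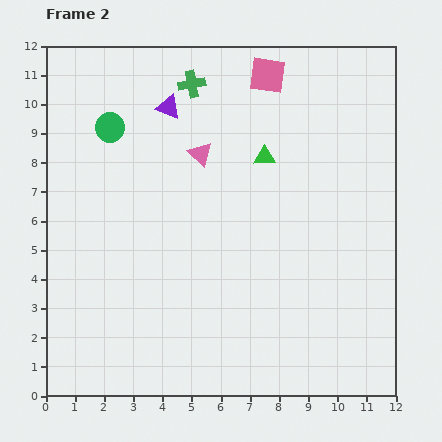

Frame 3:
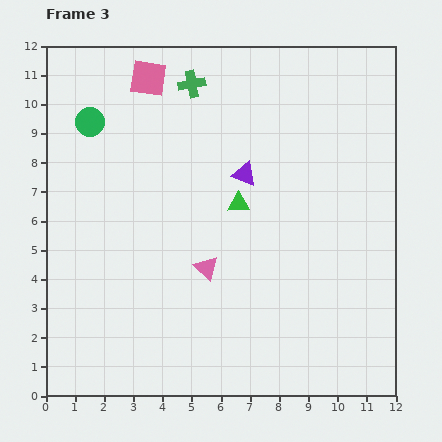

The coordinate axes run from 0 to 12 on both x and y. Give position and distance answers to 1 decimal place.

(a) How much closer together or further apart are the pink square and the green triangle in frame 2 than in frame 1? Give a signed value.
-2.3

Distance in frame 1: 5.1. Distance in frame 2: 2.8.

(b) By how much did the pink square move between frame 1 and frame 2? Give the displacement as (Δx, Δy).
(4.1, -0.1)

The pink square was at (3.5, 11.1) in frame 1 and (7.6, 11.0) in frame 2.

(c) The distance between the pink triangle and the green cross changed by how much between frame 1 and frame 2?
-3.9

Distance in frame 1: 6.3. Distance in frame 2: 2.4.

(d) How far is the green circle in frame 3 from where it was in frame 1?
1.5

The green circle moved from (2.9, 9.0) to (1.5, 9.4), a distance of √(1.4² + 0.4²) ≈ 1.5.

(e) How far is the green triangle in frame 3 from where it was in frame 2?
1.8

The green triangle moved from (7.5, 8.2) to (6.6, 6.6), a distance of √(0.9² + 1.6²) ≈ 1.8.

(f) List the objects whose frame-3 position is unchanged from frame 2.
the green cross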